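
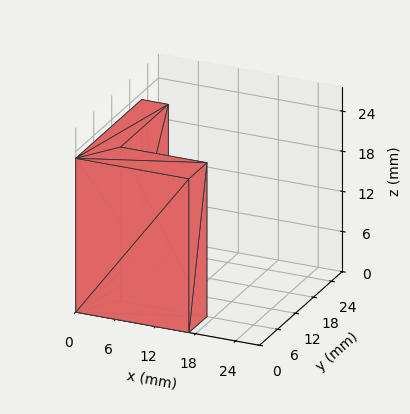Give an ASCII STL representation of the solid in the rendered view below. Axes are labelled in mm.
Reading the render: the shape is an L-shaped prism: outer 17 × 22 mm, arm thicknesses ≈ 6 mm (horizontal) and 4 mm (vertical), extruded 23 mm in z (dimensions read to the nearest mm from the axis ticks). For the STL, each face is triangulated and given an outward normal.

solid part
  facet normal 0.0000 0.0000 -1.0000
    outer loop
      vertex 17.0 6.0 0.0
      vertex 17.0 0.0 0.0
      vertex 0.0 0.0 0.0
    endloop
  endfacet
  facet normal 0.0000 0.0000 -1.0000
    outer loop
      vertex 4.0 6.0 0.0
      vertex 17.0 6.0 0.0
      vertex 0.0 0.0 0.0
    endloop
  endfacet
  facet normal 0.0000 0.0000 -1.0000
    outer loop
      vertex 4.0 22.0 0.0
      vertex 4.0 6.0 0.0
      vertex 0.0 0.0 0.0
    endloop
  endfacet
  facet normal 0.0000 0.0000 -1.0000
    outer loop
      vertex 0.0 22.0 0.0
      vertex 4.0 22.0 0.0
      vertex 0.0 0.0 0.0
    endloop
  endfacet
  facet normal 0.0000 0.0000 1.0000
    outer loop
      vertex 0.0 0.0 23.0
      vertex 17.0 0.0 23.0
      vertex 17.0 6.0 23.0
    endloop
  endfacet
  facet normal 0.0000 0.0000 1.0000
    outer loop
      vertex 0.0 0.0 23.0
      vertex 17.0 6.0 23.0
      vertex 4.0 6.0 23.0
    endloop
  endfacet
  facet normal 0.0000 0.0000 1.0000
    outer loop
      vertex 0.0 0.0 23.0
      vertex 4.0 6.0 23.0
      vertex 4.0 22.0 23.0
    endloop
  endfacet
  facet normal 0.0000 0.0000 1.0000
    outer loop
      vertex 0.0 0.0 23.0
      vertex 4.0 22.0 23.0
      vertex 0.0 22.0 23.0
    endloop
  endfacet
  facet normal 0.0000 -1.0000 0.0000
    outer loop
      vertex 0.0 0.0 0.0
      vertex 17.0 0.0 0.0
      vertex 17.0 0.0 23.0
    endloop
  endfacet
  facet normal 0.0000 -1.0000 0.0000
    outer loop
      vertex 0.0 0.0 0.0
      vertex 17.0 0.0 23.0
      vertex 0.0 0.0 23.0
    endloop
  endfacet
  facet normal 1.0000 0.0000 0.0000
    outer loop
      vertex 17.0 0.0 0.0
      vertex 17.0 6.0 0.0
      vertex 17.0 6.0 23.0
    endloop
  endfacet
  facet normal 1.0000 0.0000 0.0000
    outer loop
      vertex 17.0 0.0 0.0
      vertex 17.0 6.0 23.0
      vertex 17.0 0.0 23.0
    endloop
  endfacet
  facet normal 0.0000 1.0000 0.0000
    outer loop
      vertex 17.0 6.0 0.0
      vertex 4.0 6.0 0.0
      vertex 4.0 6.0 23.0
    endloop
  endfacet
  facet normal 0.0000 1.0000 0.0000
    outer loop
      vertex 17.0 6.0 0.0
      vertex 4.0 6.0 23.0
      vertex 17.0 6.0 23.0
    endloop
  endfacet
  facet normal 1.0000 0.0000 0.0000
    outer loop
      vertex 4.0 6.0 0.0
      vertex 4.0 22.0 0.0
      vertex 4.0 22.0 23.0
    endloop
  endfacet
  facet normal 1.0000 0.0000 0.0000
    outer loop
      vertex 4.0 6.0 0.0
      vertex 4.0 22.0 23.0
      vertex 4.0 6.0 23.0
    endloop
  endfacet
  facet normal 0.0000 1.0000 0.0000
    outer loop
      vertex 4.0 22.0 0.0
      vertex 0.0 22.0 0.0
      vertex 0.0 22.0 23.0
    endloop
  endfacet
  facet normal 0.0000 1.0000 0.0000
    outer loop
      vertex 4.0 22.0 0.0
      vertex 0.0 22.0 23.0
      vertex 4.0 22.0 23.0
    endloop
  endfacet
  facet normal -1.0000 0.0000 0.0000
    outer loop
      vertex 0.0 22.0 0.0
      vertex 0.0 0.0 0.0
      vertex 0.0 0.0 23.0
    endloop
  endfacet
  facet normal -1.0000 0.0000 0.0000
    outer loop
      vertex 0.0 22.0 0.0
      vertex 0.0 0.0 23.0
      vertex 0.0 22.0 23.0
    endloop
  endfacet
endsolid part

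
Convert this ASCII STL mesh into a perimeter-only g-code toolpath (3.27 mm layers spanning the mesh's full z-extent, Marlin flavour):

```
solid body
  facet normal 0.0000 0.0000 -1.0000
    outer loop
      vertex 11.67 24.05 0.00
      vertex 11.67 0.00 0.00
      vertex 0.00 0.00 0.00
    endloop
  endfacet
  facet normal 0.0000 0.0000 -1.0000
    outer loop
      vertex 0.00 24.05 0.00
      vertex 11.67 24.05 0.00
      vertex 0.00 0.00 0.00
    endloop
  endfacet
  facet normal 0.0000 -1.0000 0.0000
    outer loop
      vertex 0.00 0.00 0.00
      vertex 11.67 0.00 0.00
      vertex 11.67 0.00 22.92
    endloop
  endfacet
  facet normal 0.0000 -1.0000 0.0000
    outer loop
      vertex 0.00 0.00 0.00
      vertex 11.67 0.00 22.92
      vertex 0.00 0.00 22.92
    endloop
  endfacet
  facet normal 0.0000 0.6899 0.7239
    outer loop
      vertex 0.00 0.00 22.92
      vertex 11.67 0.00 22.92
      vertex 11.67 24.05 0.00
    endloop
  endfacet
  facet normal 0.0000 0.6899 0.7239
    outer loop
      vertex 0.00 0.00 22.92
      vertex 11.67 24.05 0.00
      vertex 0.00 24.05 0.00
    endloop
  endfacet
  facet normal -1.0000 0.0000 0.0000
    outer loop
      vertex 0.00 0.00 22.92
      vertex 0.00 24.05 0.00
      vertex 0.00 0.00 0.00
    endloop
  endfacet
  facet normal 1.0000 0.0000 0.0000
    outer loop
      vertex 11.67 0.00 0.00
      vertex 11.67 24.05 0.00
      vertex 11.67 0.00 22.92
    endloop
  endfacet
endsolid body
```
; perimeter-only toolpath
G21 ; units = mm
G90 ; absolute positioning
G28 ; home
; layer 1
G0 Z3.27
G0 X0.00 Y0.00
G1 X11.67 Y0.00
G1 X11.67 Y20.61
G1 X0.00 Y20.61
G1 X0.00 Y0.00
; layer 2
G0 Z6.55
G0 X0.00 Y0.00
G1 X11.67 Y0.00
G1 X11.67 Y17.18
G1 X0.00 Y17.18
G1 X0.00 Y0.00
; layer 3
G0 Z9.82
G0 X0.00 Y0.00
G1 X11.67 Y0.00
G1 X11.67 Y13.74
G1 X0.00 Y13.74
G1 X0.00 Y0.00
; layer 4
G0 Z13.10
G0 X0.00 Y0.00
G1 X11.67 Y0.00
G1 X11.67 Y10.31
G1 X0.00 Y10.31
G1 X0.00 Y0.00
; layer 5
G0 Z16.37
G0 X0.00 Y0.00
G1 X11.67 Y0.00
G1 X11.67 Y6.87
G1 X0.00 Y6.87
G1 X0.00 Y0.00
; layer 6
G0 Z19.65
G0 X0.00 Y0.00
G1 X11.67 Y0.00
G1 X11.67 Y3.44
G1 X0.00 Y3.44
G1 X0.00 Y0.00
M2 ; end

The solid is a wedge (ramp): 11.7 × 24.1 mm base, rising to 22.9 mm along the y=0 edge and sloping linearly to z=0 at y=24.1. Slicing at Δz = 3.27 mm — 7 equal slices spanning the solid's height, so layer i sits at z = i·h/7 — gives 6 non-empty perimeters. Each is a 4-segment closed polygon; G0 lifts to the layer z and rapids to the start vertex, then G1 traces the edges. The cross-section shrinks linearly with z (the slice at the apex is degenerate and omitted).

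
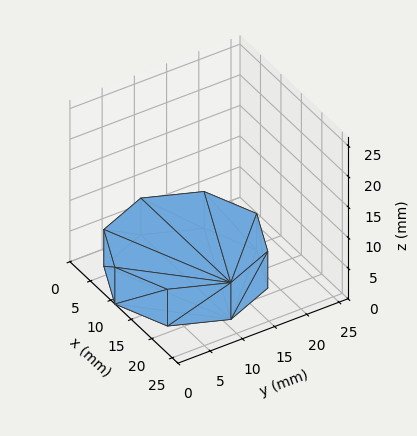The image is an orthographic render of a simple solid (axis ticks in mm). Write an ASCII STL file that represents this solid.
Reading the render: the shape is a regular 8-sided prism (a cylinder approximated with 8 flat sides), circumscribed radius ≈ 11 mm, height ≈ 6 mm (dimensions read to the nearest mm from the axis ticks). For the STL, each face is triangulated and given an outward normal.

solid part
  facet normal 0.0000 0.0000 -1.0000
    outer loop
      vertex 11.00 22.00 0.00
      vertex 18.78 18.78 0.00
      vertex 22.00 11.00 0.00
    endloop
  endfacet
  facet normal 0.0000 0.0000 -1.0000
    outer loop
      vertex 3.22 18.78 0.00
      vertex 11.00 22.00 0.00
      vertex 22.00 11.00 0.00
    endloop
  endfacet
  facet normal 0.0000 0.0000 -1.0000
    outer loop
      vertex 0.00 11.00 0.00
      vertex 3.22 18.78 0.00
      vertex 22.00 11.00 0.00
    endloop
  endfacet
  facet normal 0.0000 0.0000 -1.0000
    outer loop
      vertex 3.22 3.22 0.00
      vertex 0.00 11.00 0.00
      vertex 22.00 11.00 0.00
    endloop
  endfacet
  facet normal 0.0000 0.0000 -1.0000
    outer loop
      vertex 11.00 0.00 0.00
      vertex 3.22 3.22 0.00
      vertex 22.00 11.00 0.00
    endloop
  endfacet
  facet normal 0.0000 0.0000 -1.0000
    outer loop
      vertex 18.78 3.22 0.00
      vertex 11.00 0.00 0.00
      vertex 22.00 11.00 0.00
    endloop
  endfacet
  facet normal 0.0000 0.0000 1.0000
    outer loop
      vertex 22.00 11.00 6.00
      vertex 18.78 18.78 6.00
      vertex 11.00 22.00 6.00
    endloop
  endfacet
  facet normal 0.0000 0.0000 1.0000
    outer loop
      vertex 22.00 11.00 6.00
      vertex 11.00 22.00 6.00
      vertex 3.22 18.78 6.00
    endloop
  endfacet
  facet normal 0.0000 0.0000 1.0000
    outer loop
      vertex 22.00 11.00 6.00
      vertex 3.22 18.78 6.00
      vertex 0.00 11.00 6.00
    endloop
  endfacet
  facet normal 0.0000 0.0000 1.0000
    outer loop
      vertex 22.00 11.00 6.00
      vertex 0.00 11.00 6.00
      vertex 3.22 3.22 6.00
    endloop
  endfacet
  facet normal 0.0000 0.0000 1.0000
    outer loop
      vertex 22.00 11.00 6.00
      vertex 3.22 3.22 6.00
      vertex 11.00 0.00 6.00
    endloop
  endfacet
  facet normal 0.0000 0.0000 1.0000
    outer loop
      vertex 22.00 11.00 6.00
      vertex 11.00 0.00 6.00
      vertex 18.78 3.22 6.00
    endloop
  endfacet
  facet normal 0.9240 0.3824 0.0000
    outer loop
      vertex 22.00 11.00 0.00
      vertex 18.78 18.78 0.00
      vertex 18.78 18.78 6.00
    endloop
  endfacet
  facet normal 0.9240 0.3824 0.0000
    outer loop
      vertex 22.00 11.00 0.00
      vertex 18.78 18.78 6.00
      vertex 22.00 11.00 6.00
    endloop
  endfacet
  facet normal 0.3824 0.9240 0.0000
    outer loop
      vertex 18.78 18.78 0.00
      vertex 11.00 22.00 0.00
      vertex 11.00 22.00 6.00
    endloop
  endfacet
  facet normal 0.3824 0.9240 0.0000
    outer loop
      vertex 18.78 18.78 0.00
      vertex 11.00 22.00 6.00
      vertex 18.78 18.78 6.00
    endloop
  endfacet
  facet normal -0.3824 0.9240 0.0000
    outer loop
      vertex 11.00 22.00 0.00
      vertex 3.22 18.78 0.00
      vertex 3.22 18.78 6.00
    endloop
  endfacet
  facet normal -0.3824 0.9240 0.0000
    outer loop
      vertex 11.00 22.00 0.00
      vertex 3.22 18.78 6.00
      vertex 11.00 22.00 6.00
    endloop
  endfacet
  facet normal -0.9240 0.3824 0.0000
    outer loop
      vertex 3.22 18.78 0.00
      vertex 0.00 11.00 0.00
      vertex 0.00 11.00 6.00
    endloop
  endfacet
  facet normal -0.9240 0.3824 0.0000
    outer loop
      vertex 3.22 18.78 0.00
      vertex 0.00 11.00 6.00
      vertex 3.22 18.78 6.00
    endloop
  endfacet
  facet normal -0.9240 -0.3824 0.0000
    outer loop
      vertex 0.00 11.00 0.00
      vertex 3.22 3.22 0.00
      vertex 3.22 3.22 6.00
    endloop
  endfacet
  facet normal -0.9240 -0.3824 0.0000
    outer loop
      vertex 0.00 11.00 0.00
      vertex 3.22 3.22 6.00
      vertex 0.00 11.00 6.00
    endloop
  endfacet
  facet normal -0.3824 -0.9240 0.0000
    outer loop
      vertex 3.22 3.22 0.00
      vertex 11.00 0.00 0.00
      vertex 11.00 0.00 6.00
    endloop
  endfacet
  facet normal -0.3824 -0.9240 0.0000
    outer loop
      vertex 3.22 3.22 0.00
      vertex 11.00 0.00 6.00
      vertex 3.22 3.22 6.00
    endloop
  endfacet
  facet normal 0.3824 -0.9240 0.0000
    outer loop
      vertex 11.00 0.00 0.00
      vertex 18.78 3.22 0.00
      vertex 18.78 3.22 6.00
    endloop
  endfacet
  facet normal 0.3824 -0.9240 0.0000
    outer loop
      vertex 11.00 0.00 0.00
      vertex 18.78 3.22 6.00
      vertex 11.00 0.00 6.00
    endloop
  endfacet
  facet normal 0.9240 -0.3824 0.0000
    outer loop
      vertex 18.78 3.22 0.00
      vertex 22.00 11.00 0.00
      vertex 22.00 11.00 6.00
    endloop
  endfacet
  facet normal 0.9240 -0.3824 0.0000
    outer loop
      vertex 18.78 3.22 0.00
      vertex 22.00 11.00 6.00
      vertex 18.78 3.22 6.00
    endloop
  endfacet
endsolid part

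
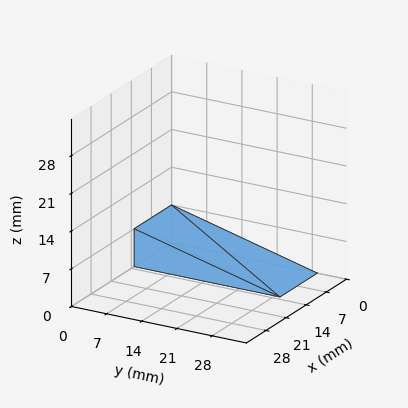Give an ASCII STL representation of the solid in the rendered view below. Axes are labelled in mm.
Reading the render: the shape is a wedge (ramp): 13 × 29 mm base, rising to 7 mm along the y=0 edge and sloping linearly to z=0 at y=29 (dimensions read to the nearest mm from the axis ticks). For the STL, each face is triangulated and given an outward normal.

solid part
  facet normal 0.0000 0.0000 -1.0000
    outer loop
      vertex 13.000 29.000 0.000
      vertex 13.000 0.000 0.000
      vertex 0.000 0.000 0.000
    endloop
  endfacet
  facet normal 0.0000 0.0000 -1.0000
    outer loop
      vertex 0.000 29.000 0.000
      vertex 13.000 29.000 0.000
      vertex 0.000 0.000 0.000
    endloop
  endfacet
  facet normal 0.0000 -1.0000 0.0000
    outer loop
      vertex 0.000 0.000 0.000
      vertex 13.000 0.000 0.000
      vertex 13.000 0.000 7.000
    endloop
  endfacet
  facet normal 0.0000 -1.0000 0.0000
    outer loop
      vertex 0.000 0.000 0.000
      vertex 13.000 0.000 7.000
      vertex 0.000 0.000 7.000
    endloop
  endfacet
  facet normal 0.0000 0.2346 0.9721
    outer loop
      vertex 0.000 0.000 7.000
      vertex 13.000 0.000 7.000
      vertex 13.000 29.000 0.000
    endloop
  endfacet
  facet normal 0.0000 0.2346 0.9721
    outer loop
      vertex 0.000 0.000 7.000
      vertex 13.000 29.000 0.000
      vertex 0.000 29.000 0.000
    endloop
  endfacet
  facet normal -1.0000 0.0000 0.0000
    outer loop
      vertex 0.000 0.000 7.000
      vertex 0.000 29.000 0.000
      vertex 0.000 0.000 0.000
    endloop
  endfacet
  facet normal 1.0000 0.0000 0.0000
    outer loop
      vertex 13.000 0.000 0.000
      vertex 13.000 29.000 0.000
      vertex 13.000 0.000 7.000
    endloop
  endfacet
endsolid part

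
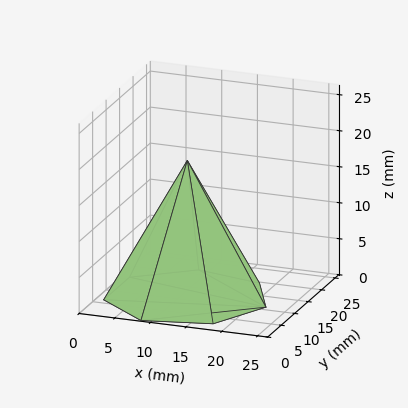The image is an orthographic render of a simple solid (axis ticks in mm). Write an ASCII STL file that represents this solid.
Reading the render: the shape is a regular 7-sided pyramid, base circumscribed radius ≈ 11 mm, apex at z ≈ 19 mm (dimensions read to the nearest mm from the axis ticks). For the STL, each face is triangulated and given an outward normal.

solid part
  facet normal 0.0000 0.0000 -1.0000
    outer loop
      vertex 8.552 21.724 0.000
      vertex 17.858 19.600 0.000
      vertex 22.000 11.000 0.000
    endloop
  endfacet
  facet normal 0.0000 0.0000 -1.0000
    outer loop
      vertex 1.089 15.773 0.000
      vertex 8.552 21.724 0.000
      vertex 22.000 11.000 0.000
    endloop
  endfacet
  facet normal 0.0000 0.0000 -1.0000
    outer loop
      vertex 1.089 6.227 0.000
      vertex 1.089 15.773 0.000
      vertex 22.000 11.000 0.000
    endloop
  endfacet
  facet normal 0.0000 0.0000 -1.0000
    outer loop
      vertex 8.552 0.276 0.000
      vertex 1.089 6.227 0.000
      vertex 22.000 11.000 0.000
    endloop
  endfacet
  facet normal 0.0000 0.0000 -1.0000
    outer loop
      vertex 17.858 2.400 0.000
      vertex 8.552 0.276 0.000
      vertex 22.000 11.000 0.000
    endloop
  endfacet
  facet normal 0.7988 0.3847 0.4625
    outer loop
      vertex 22.000 11.000 0.000
      vertex 17.858 19.600 0.000
      vertex 11.000 11.000 19.000
    endloop
  endfacet
  facet normal 0.1973 0.8644 0.4625
    outer loop
      vertex 17.858 19.600 0.000
      vertex 8.552 21.724 0.000
      vertex 11.000 11.000 19.000
    endloop
  endfacet
  facet normal -0.5528 0.6932 0.4625
    outer loop
      vertex 8.552 21.724 0.000
      vertex 1.089 15.773 0.000
      vertex 11.000 11.000 19.000
    endloop
  endfacet
  facet normal -0.8866 0.0000 0.4625
    outer loop
      vertex 1.089 15.773 0.000
      vertex 1.089 6.227 0.000
      vertex 11.000 11.000 19.000
    endloop
  endfacet
  facet normal -0.5528 -0.6932 0.4625
    outer loop
      vertex 1.089 6.227 0.000
      vertex 8.552 0.276 0.000
      vertex 11.000 11.000 19.000
    endloop
  endfacet
  facet normal 0.1973 -0.8644 0.4625
    outer loop
      vertex 8.552 0.276 0.000
      vertex 17.858 2.400 0.000
      vertex 11.000 11.000 19.000
    endloop
  endfacet
  facet normal 0.7988 -0.3847 0.4625
    outer loop
      vertex 17.858 2.400 0.000
      vertex 22.000 11.000 0.000
      vertex 11.000 11.000 19.000
    endloop
  endfacet
endsolid part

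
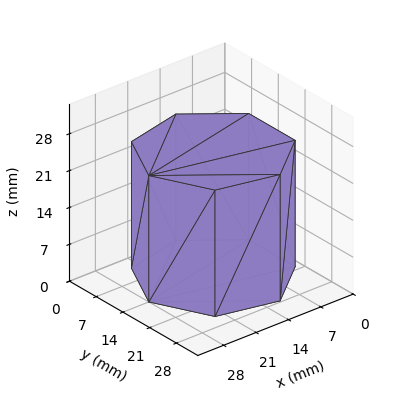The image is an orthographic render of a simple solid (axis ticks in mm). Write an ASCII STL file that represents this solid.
Reading the render: the shape is a regular 7-sided prism (a cylinder approximated with 7 flat sides), circumscribed radius ≈ 14 mm, height ≈ 24 mm (dimensions read to the nearest mm from the axis ticks). For the STL, each face is triangulated and given an outward normal.

solid part
  facet normal 0.0000 0.0000 -1.0000
    outer loop
      vertex 10.885 27.649 0.000
      vertex 22.729 24.946 0.000
      vertex 28.000 14.000 0.000
    endloop
  endfacet
  facet normal 0.0000 0.0000 -1.0000
    outer loop
      vertex 1.386 20.074 0.000
      vertex 10.885 27.649 0.000
      vertex 28.000 14.000 0.000
    endloop
  endfacet
  facet normal 0.0000 0.0000 -1.0000
    outer loop
      vertex 1.386 7.926 0.000
      vertex 1.386 20.074 0.000
      vertex 28.000 14.000 0.000
    endloop
  endfacet
  facet normal 0.0000 0.0000 -1.0000
    outer loop
      vertex 10.885 0.351 0.000
      vertex 1.386 7.926 0.000
      vertex 28.000 14.000 0.000
    endloop
  endfacet
  facet normal 0.0000 0.0000 -1.0000
    outer loop
      vertex 22.729 3.054 0.000
      vertex 10.885 0.351 0.000
      vertex 28.000 14.000 0.000
    endloop
  endfacet
  facet normal 0.0000 0.0000 1.0000
    outer loop
      vertex 28.000 14.000 24.000
      vertex 22.729 24.946 24.000
      vertex 10.885 27.649 24.000
    endloop
  endfacet
  facet normal 0.0000 0.0000 1.0000
    outer loop
      vertex 28.000 14.000 24.000
      vertex 10.885 27.649 24.000
      vertex 1.386 20.074 24.000
    endloop
  endfacet
  facet normal 0.0000 0.0000 1.0000
    outer loop
      vertex 28.000 14.000 24.000
      vertex 1.386 20.074 24.000
      vertex 1.386 7.926 24.000
    endloop
  endfacet
  facet normal 0.0000 0.0000 1.0000
    outer loop
      vertex 28.000 14.000 24.000
      vertex 1.386 7.926 24.000
      vertex 10.885 0.351 24.000
    endloop
  endfacet
  facet normal 0.0000 0.0000 1.0000
    outer loop
      vertex 28.000 14.000 24.000
      vertex 10.885 0.351 24.000
      vertex 22.729 3.054 24.000
    endloop
  endfacet
  facet normal 0.9010 0.4339 0.0000
    outer loop
      vertex 28.000 14.000 0.000
      vertex 22.729 24.946 0.000
      vertex 22.729 24.946 24.000
    endloop
  endfacet
  facet normal 0.9010 0.4339 0.0000
    outer loop
      vertex 28.000 14.000 0.000
      vertex 22.729 24.946 24.000
      vertex 28.000 14.000 24.000
    endloop
  endfacet
  facet normal 0.2225 0.9749 0.0000
    outer loop
      vertex 22.729 24.946 0.000
      vertex 10.885 27.649 0.000
      vertex 10.885 27.649 24.000
    endloop
  endfacet
  facet normal 0.2225 0.9749 0.0000
    outer loop
      vertex 22.729 24.946 0.000
      vertex 10.885 27.649 24.000
      vertex 22.729 24.946 24.000
    endloop
  endfacet
  facet normal -0.6235 0.7818 0.0000
    outer loop
      vertex 10.885 27.649 0.000
      vertex 1.386 20.074 0.000
      vertex 1.386 20.074 24.000
    endloop
  endfacet
  facet normal -0.6235 0.7818 0.0000
    outer loop
      vertex 10.885 27.649 0.000
      vertex 1.386 20.074 24.000
      vertex 10.885 27.649 24.000
    endloop
  endfacet
  facet normal -1.0000 0.0000 0.0000
    outer loop
      vertex 1.386 20.074 0.000
      vertex 1.386 7.926 0.000
      vertex 1.386 7.926 24.000
    endloop
  endfacet
  facet normal -1.0000 0.0000 0.0000
    outer loop
      vertex 1.386 20.074 0.000
      vertex 1.386 7.926 24.000
      vertex 1.386 20.074 24.000
    endloop
  endfacet
  facet normal -0.6235 -0.7818 0.0000
    outer loop
      vertex 1.386 7.926 0.000
      vertex 10.885 0.351 0.000
      vertex 10.885 0.351 24.000
    endloop
  endfacet
  facet normal -0.6235 -0.7818 0.0000
    outer loop
      vertex 1.386 7.926 0.000
      vertex 10.885 0.351 24.000
      vertex 1.386 7.926 24.000
    endloop
  endfacet
  facet normal 0.2225 -0.9749 0.0000
    outer loop
      vertex 10.885 0.351 0.000
      vertex 22.729 3.054 0.000
      vertex 22.729 3.054 24.000
    endloop
  endfacet
  facet normal 0.2225 -0.9749 0.0000
    outer loop
      vertex 10.885 0.351 0.000
      vertex 22.729 3.054 24.000
      vertex 10.885 0.351 24.000
    endloop
  endfacet
  facet normal 0.9010 -0.4339 0.0000
    outer loop
      vertex 22.729 3.054 0.000
      vertex 28.000 14.000 0.000
      vertex 28.000 14.000 24.000
    endloop
  endfacet
  facet normal 0.9010 -0.4339 0.0000
    outer loop
      vertex 22.729 3.054 0.000
      vertex 28.000 14.000 24.000
      vertex 22.729 3.054 24.000
    endloop
  endfacet
endsolid part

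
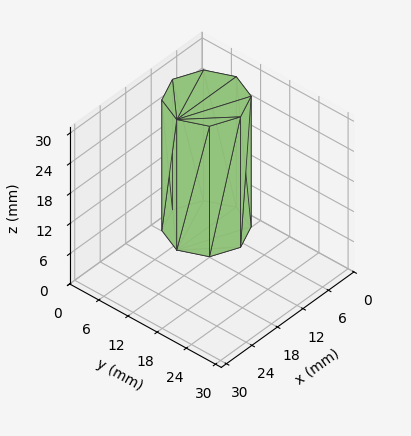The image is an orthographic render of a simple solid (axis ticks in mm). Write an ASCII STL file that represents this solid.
Reading the render: the shape is a regular 8-sided prism (a cylinder approximated with 8 flat sides), circumscribed radius ≈ 7 mm, height ≈ 26 mm (dimensions read to the nearest mm from the axis ticks). For the STL, each face is triangulated and given an outward normal.

solid part
  facet normal 0.0000 0.0000 -1.0000
    outer loop
      vertex 7.0 14.0 0.0
      vertex 11.9 11.9 0.0
      vertex 14.0 7.0 0.0
    endloop
  endfacet
  facet normal 0.0000 0.0000 -1.0000
    outer loop
      vertex 2.1 11.9 0.0
      vertex 7.0 14.0 0.0
      vertex 14.0 7.0 0.0
    endloop
  endfacet
  facet normal 0.0000 0.0000 -1.0000
    outer loop
      vertex 0.0 7.0 0.0
      vertex 2.1 11.9 0.0
      vertex 14.0 7.0 0.0
    endloop
  endfacet
  facet normal 0.0000 0.0000 -1.0000
    outer loop
      vertex 2.1 2.1 0.0
      vertex 0.0 7.0 0.0
      vertex 14.0 7.0 0.0
    endloop
  endfacet
  facet normal 0.0000 0.0000 -1.0000
    outer loop
      vertex 7.0 0.0 0.0
      vertex 2.1 2.1 0.0
      vertex 14.0 7.0 0.0
    endloop
  endfacet
  facet normal 0.0000 0.0000 -1.0000
    outer loop
      vertex 11.9 2.1 0.0
      vertex 7.0 0.0 0.0
      vertex 14.0 7.0 0.0
    endloop
  endfacet
  facet normal 0.0000 0.0000 1.0000
    outer loop
      vertex 14.0 7.0 26.0
      vertex 11.9 11.9 26.0
      vertex 7.0 14.0 26.0
    endloop
  endfacet
  facet normal 0.0000 0.0000 1.0000
    outer loop
      vertex 14.0 7.0 26.0
      vertex 7.0 14.0 26.0
      vertex 2.1 11.9 26.0
    endloop
  endfacet
  facet normal 0.0000 0.0000 1.0000
    outer loop
      vertex 14.0 7.0 26.0
      vertex 2.1 11.9 26.0
      vertex 0.0 7.0 26.0
    endloop
  endfacet
  facet normal 0.0000 0.0000 1.0000
    outer loop
      vertex 14.0 7.0 26.0
      vertex 0.0 7.0 26.0
      vertex 2.1 2.1 26.0
    endloop
  endfacet
  facet normal 0.0000 0.0000 1.0000
    outer loop
      vertex 14.0 7.0 26.0
      vertex 2.1 2.1 26.0
      vertex 7.0 0.0 26.0
    endloop
  endfacet
  facet normal 0.0000 0.0000 1.0000
    outer loop
      vertex 14.0 7.0 26.0
      vertex 7.0 0.0 26.0
      vertex 11.9 2.1 26.0
    endloop
  endfacet
  facet normal 0.9191 0.3939 0.0000
    outer loop
      vertex 14.0 7.0 0.0
      vertex 11.9 11.9 0.0
      vertex 11.9 11.9 26.0
    endloop
  endfacet
  facet normal 0.9191 0.3939 0.0000
    outer loop
      vertex 14.0 7.0 0.0
      vertex 11.9 11.9 26.0
      vertex 14.0 7.0 26.0
    endloop
  endfacet
  facet normal 0.3939 0.9191 0.0000
    outer loop
      vertex 11.9 11.9 0.0
      vertex 7.0 14.0 0.0
      vertex 7.0 14.0 26.0
    endloop
  endfacet
  facet normal 0.3939 0.9191 0.0000
    outer loop
      vertex 11.9 11.9 0.0
      vertex 7.0 14.0 26.0
      vertex 11.9 11.9 26.0
    endloop
  endfacet
  facet normal -0.3939 0.9191 0.0000
    outer loop
      vertex 7.0 14.0 0.0
      vertex 2.1 11.9 0.0
      vertex 2.1 11.9 26.0
    endloop
  endfacet
  facet normal -0.3939 0.9191 0.0000
    outer loop
      vertex 7.0 14.0 0.0
      vertex 2.1 11.9 26.0
      vertex 7.0 14.0 26.0
    endloop
  endfacet
  facet normal -0.9191 0.3939 0.0000
    outer loop
      vertex 2.1 11.9 0.0
      vertex 0.0 7.0 0.0
      vertex 0.0 7.0 26.0
    endloop
  endfacet
  facet normal -0.9191 0.3939 0.0000
    outer loop
      vertex 2.1 11.9 0.0
      vertex 0.0 7.0 26.0
      vertex 2.1 11.9 26.0
    endloop
  endfacet
  facet normal -0.9191 -0.3939 0.0000
    outer loop
      vertex 0.0 7.0 0.0
      vertex 2.1 2.1 0.0
      vertex 2.1 2.1 26.0
    endloop
  endfacet
  facet normal -0.9191 -0.3939 0.0000
    outer loop
      vertex 0.0 7.0 0.0
      vertex 2.1 2.1 26.0
      vertex 0.0 7.0 26.0
    endloop
  endfacet
  facet normal -0.3939 -0.9191 0.0000
    outer loop
      vertex 2.1 2.1 0.0
      vertex 7.0 0.0 0.0
      vertex 7.0 0.0 26.0
    endloop
  endfacet
  facet normal -0.3939 -0.9191 0.0000
    outer loop
      vertex 2.1 2.1 0.0
      vertex 7.0 0.0 26.0
      vertex 2.1 2.1 26.0
    endloop
  endfacet
  facet normal 0.3939 -0.9191 0.0000
    outer loop
      vertex 7.0 0.0 0.0
      vertex 11.9 2.1 0.0
      vertex 11.9 2.1 26.0
    endloop
  endfacet
  facet normal 0.3939 -0.9191 0.0000
    outer loop
      vertex 7.0 0.0 0.0
      vertex 11.9 2.1 26.0
      vertex 7.0 0.0 26.0
    endloop
  endfacet
  facet normal 0.9191 -0.3939 0.0000
    outer loop
      vertex 11.9 2.1 0.0
      vertex 14.0 7.0 0.0
      vertex 14.0 7.0 26.0
    endloop
  endfacet
  facet normal 0.9191 -0.3939 0.0000
    outer loop
      vertex 11.9 2.1 0.0
      vertex 14.0 7.0 26.0
      vertex 11.9 2.1 26.0
    endloop
  endfacet
endsolid part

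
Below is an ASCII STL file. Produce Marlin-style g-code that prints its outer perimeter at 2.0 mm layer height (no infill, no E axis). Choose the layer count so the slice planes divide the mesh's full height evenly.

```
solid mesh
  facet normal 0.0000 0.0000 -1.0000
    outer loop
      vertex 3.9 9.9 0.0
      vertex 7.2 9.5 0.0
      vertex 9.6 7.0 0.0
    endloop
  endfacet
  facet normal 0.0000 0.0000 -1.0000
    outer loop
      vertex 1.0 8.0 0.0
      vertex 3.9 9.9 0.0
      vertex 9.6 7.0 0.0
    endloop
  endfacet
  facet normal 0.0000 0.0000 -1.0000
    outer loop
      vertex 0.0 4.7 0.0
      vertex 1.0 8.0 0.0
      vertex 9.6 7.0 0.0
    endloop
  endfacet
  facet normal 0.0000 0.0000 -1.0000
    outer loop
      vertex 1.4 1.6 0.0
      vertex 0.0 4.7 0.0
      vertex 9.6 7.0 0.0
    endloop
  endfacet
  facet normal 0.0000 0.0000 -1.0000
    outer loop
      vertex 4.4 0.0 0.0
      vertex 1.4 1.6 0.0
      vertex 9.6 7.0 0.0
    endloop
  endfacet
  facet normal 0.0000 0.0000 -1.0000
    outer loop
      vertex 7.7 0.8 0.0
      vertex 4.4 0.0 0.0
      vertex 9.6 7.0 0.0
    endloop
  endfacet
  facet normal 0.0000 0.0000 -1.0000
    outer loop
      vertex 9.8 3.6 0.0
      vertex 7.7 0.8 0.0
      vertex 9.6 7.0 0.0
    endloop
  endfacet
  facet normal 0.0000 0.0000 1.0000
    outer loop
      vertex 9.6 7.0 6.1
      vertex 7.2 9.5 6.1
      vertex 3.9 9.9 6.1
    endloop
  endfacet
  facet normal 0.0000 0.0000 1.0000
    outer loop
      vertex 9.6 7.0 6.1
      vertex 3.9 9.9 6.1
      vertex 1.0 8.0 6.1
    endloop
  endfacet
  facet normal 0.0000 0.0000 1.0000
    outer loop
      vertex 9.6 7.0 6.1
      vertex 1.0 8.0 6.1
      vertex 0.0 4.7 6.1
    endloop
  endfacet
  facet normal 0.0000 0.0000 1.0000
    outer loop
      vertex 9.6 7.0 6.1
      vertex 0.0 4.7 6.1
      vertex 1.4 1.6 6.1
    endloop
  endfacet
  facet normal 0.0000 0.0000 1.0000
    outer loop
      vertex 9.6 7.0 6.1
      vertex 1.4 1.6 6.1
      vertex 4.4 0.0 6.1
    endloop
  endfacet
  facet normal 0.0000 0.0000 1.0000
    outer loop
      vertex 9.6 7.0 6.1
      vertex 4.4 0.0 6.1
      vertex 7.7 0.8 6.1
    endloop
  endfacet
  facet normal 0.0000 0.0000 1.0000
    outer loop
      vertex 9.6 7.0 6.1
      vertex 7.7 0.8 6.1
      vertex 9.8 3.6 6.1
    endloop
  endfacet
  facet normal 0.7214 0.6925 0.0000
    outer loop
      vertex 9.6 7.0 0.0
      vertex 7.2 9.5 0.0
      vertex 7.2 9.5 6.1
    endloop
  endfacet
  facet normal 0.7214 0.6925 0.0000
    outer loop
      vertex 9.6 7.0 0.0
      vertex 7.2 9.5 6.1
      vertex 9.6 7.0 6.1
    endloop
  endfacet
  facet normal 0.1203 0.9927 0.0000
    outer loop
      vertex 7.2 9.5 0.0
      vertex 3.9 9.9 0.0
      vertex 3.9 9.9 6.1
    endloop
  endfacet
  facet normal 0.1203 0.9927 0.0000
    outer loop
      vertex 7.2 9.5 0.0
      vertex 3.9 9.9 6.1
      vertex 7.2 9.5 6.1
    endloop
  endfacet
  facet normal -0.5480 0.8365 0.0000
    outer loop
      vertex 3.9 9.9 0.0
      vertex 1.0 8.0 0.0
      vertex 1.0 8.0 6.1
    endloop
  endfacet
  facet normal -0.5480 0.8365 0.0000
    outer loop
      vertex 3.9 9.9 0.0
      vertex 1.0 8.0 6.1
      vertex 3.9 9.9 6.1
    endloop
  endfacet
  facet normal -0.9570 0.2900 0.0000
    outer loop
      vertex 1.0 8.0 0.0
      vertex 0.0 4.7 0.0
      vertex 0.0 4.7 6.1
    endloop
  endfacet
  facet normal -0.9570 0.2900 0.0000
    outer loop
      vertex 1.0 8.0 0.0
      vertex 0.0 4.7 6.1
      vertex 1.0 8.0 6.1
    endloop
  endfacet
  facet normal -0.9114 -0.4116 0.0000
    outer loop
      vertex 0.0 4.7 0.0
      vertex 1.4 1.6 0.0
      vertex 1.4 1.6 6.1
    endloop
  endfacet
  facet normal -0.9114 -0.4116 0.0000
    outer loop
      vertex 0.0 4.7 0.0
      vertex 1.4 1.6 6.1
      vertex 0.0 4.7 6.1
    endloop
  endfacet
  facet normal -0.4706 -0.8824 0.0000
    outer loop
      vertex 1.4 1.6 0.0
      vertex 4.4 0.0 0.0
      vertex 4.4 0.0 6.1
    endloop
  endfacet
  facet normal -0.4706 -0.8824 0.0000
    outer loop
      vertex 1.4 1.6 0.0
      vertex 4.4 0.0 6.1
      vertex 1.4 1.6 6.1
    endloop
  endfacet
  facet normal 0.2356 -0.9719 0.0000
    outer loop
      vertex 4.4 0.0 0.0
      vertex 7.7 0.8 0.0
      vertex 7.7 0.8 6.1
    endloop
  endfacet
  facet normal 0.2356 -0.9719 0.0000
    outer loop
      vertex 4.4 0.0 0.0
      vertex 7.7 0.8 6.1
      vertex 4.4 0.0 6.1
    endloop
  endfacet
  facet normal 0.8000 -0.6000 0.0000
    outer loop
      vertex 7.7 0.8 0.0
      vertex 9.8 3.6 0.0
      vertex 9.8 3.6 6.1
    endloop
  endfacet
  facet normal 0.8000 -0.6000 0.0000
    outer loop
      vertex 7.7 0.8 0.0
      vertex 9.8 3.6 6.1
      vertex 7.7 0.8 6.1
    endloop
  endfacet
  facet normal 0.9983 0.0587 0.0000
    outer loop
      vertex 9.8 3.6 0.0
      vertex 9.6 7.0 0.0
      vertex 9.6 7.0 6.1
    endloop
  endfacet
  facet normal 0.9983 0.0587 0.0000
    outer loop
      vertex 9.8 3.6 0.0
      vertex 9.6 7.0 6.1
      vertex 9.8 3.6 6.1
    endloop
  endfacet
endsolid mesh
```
; perimeter-only toolpath
G21 ; units = mm
G90 ; absolute positioning
G28 ; home
; layer 1
G0 Z2.0
G0 X9.6 Y7.0
G1 X7.2 Y9.5
G1 X3.9 Y9.9
G1 X1.0 Y8.0
G1 X0.0 Y4.7
G1 X1.4 Y1.6
G1 X4.4 Y0.0
G1 X7.7 Y0.8
G1 X9.8 Y3.6
G1 X9.6 Y7.0
; layer 2
G0 Z4.1
G0 X9.6 Y7.0
G1 X7.2 Y9.5
G1 X3.9 Y9.9
G1 X1.0 Y8.0
G1 X0.0 Y4.7
G1 X1.4 Y1.6
G1 X4.4 Y0.0
G1 X7.7 Y0.8
G1 X9.8 Y3.6
G1 X9.6 Y7.0
; layer 3
G0 Z6.1
G0 X9.6 Y7.0
G1 X7.2 Y9.5
G1 X3.9 Y9.9
G1 X1.0 Y8.0
G1 X0.0 Y4.7
G1 X1.4 Y1.6
G1 X4.4 Y0.0
G1 X7.7 Y0.8
G1 X9.8 Y3.6
G1 X9.6 Y7.0
M2 ; end

The solid is a regular 9-sided prism (a cylinder approximated with 9 flat sides), circumscribed radius ≈ 5 mm, height ≈ 6.1 mm. Slicing at Δz = 2.0 mm — 3 equal slices spanning the solid's height, so layer i sits at z = i·h/3 — gives 3 non-empty perimeters. Each is a 9-segment closed polygon; G0 lifts to the layer z and rapids to the start vertex, then G1 traces the edges.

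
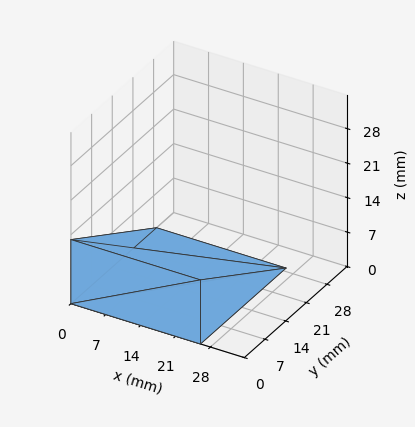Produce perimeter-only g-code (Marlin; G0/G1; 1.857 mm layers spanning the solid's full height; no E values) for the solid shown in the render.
Reading the render: the shape is a wedge (ramp): 26 × 29 mm base, rising to 13 mm along the y=0 edge and sloping linearly to z=0 at y=29 (dimensions read to the nearest mm from the axis ticks). For the g-code, the solid's height is divided into equal slices at the stated Δz and each level perimeter traced with G1 moves after a G0 lift.

; perimeter-only toolpath
G21 ; units = mm
G90 ; absolute positioning
G28 ; home
; layer 1
G0 Z1.857
G0 X0.000 Y0.000
G1 X26.000 Y0.000
G1 X26.000 Y24.857
G1 X0.000 Y24.857
G1 X0.000 Y0.000
; layer 2
G0 Z3.714
G0 X0.000 Y0.000
G1 X26.000 Y0.000
G1 X26.000 Y20.714
G1 X0.000 Y20.714
G1 X0.000 Y0.000
; layer 3
G0 Z5.571
G0 X0.000 Y0.000
G1 X26.000 Y0.000
G1 X26.000 Y16.571
G1 X0.000 Y16.571
G1 X0.000 Y0.000
; layer 4
G0 Z7.429
G0 X0.000 Y0.000
G1 X26.000 Y0.000
G1 X26.000 Y12.429
G1 X0.000 Y12.429
G1 X0.000 Y0.000
; layer 5
G0 Z9.286
G0 X0.000 Y0.000
G1 X26.000 Y0.000
G1 X26.000 Y8.286
G1 X0.000 Y8.286
G1 X0.000 Y0.000
; layer 6
G0 Z11.143
G0 X0.000 Y0.000
G1 X26.000 Y0.000
G1 X26.000 Y4.143
G1 X0.000 Y4.143
G1 X0.000 Y0.000
M2 ; end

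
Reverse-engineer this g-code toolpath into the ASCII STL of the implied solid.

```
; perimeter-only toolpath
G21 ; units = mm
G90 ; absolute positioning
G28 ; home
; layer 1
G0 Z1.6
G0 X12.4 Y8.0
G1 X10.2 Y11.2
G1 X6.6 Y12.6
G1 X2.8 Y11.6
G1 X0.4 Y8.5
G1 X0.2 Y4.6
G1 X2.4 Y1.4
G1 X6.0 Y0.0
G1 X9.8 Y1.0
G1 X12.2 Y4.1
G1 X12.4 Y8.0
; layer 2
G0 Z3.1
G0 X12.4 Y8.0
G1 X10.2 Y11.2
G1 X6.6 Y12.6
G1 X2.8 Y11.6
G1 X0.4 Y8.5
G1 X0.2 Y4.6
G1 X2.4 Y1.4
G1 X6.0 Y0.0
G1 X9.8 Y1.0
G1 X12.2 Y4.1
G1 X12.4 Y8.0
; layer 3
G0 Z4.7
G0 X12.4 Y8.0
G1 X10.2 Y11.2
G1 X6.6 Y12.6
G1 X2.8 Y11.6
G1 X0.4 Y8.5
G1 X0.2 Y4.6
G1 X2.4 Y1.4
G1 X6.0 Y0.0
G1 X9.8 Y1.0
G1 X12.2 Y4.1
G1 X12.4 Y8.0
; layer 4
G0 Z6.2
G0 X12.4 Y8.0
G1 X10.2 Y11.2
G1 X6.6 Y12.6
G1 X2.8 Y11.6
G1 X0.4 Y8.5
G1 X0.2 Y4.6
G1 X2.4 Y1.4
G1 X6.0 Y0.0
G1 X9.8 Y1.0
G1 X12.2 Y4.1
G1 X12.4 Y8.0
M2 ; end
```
solid part
  facet normal 0.0000 0.0000 -1.0000
    outer loop
      vertex 6.6 12.6 0.0
      vertex 10.2 11.2 0.0
      vertex 12.4 8.0 0.0
    endloop
  endfacet
  facet normal 0.0000 0.0000 -1.0000
    outer loop
      vertex 2.8 11.6 0.0
      vertex 6.6 12.6 0.0
      vertex 12.4 8.0 0.0
    endloop
  endfacet
  facet normal 0.0000 0.0000 -1.0000
    outer loop
      vertex 0.4 8.5 0.0
      vertex 2.8 11.6 0.0
      vertex 12.4 8.0 0.0
    endloop
  endfacet
  facet normal 0.0000 0.0000 -1.0000
    outer loop
      vertex 0.2 4.6 0.0
      vertex 0.4 8.5 0.0
      vertex 12.4 8.0 0.0
    endloop
  endfacet
  facet normal 0.0000 0.0000 -1.0000
    outer loop
      vertex 2.4 1.4 0.0
      vertex 0.2 4.6 0.0
      vertex 12.4 8.0 0.0
    endloop
  endfacet
  facet normal 0.0000 0.0000 -1.0000
    outer loop
      vertex 6.0 0.0 0.0
      vertex 2.4 1.4 0.0
      vertex 12.4 8.0 0.0
    endloop
  endfacet
  facet normal 0.0000 0.0000 -1.0000
    outer loop
      vertex 9.8 1.0 0.0
      vertex 6.0 0.0 0.0
      vertex 12.4 8.0 0.0
    endloop
  endfacet
  facet normal 0.0000 0.0000 -1.0000
    outer loop
      vertex 12.2 4.1 0.0
      vertex 9.8 1.0 0.0
      vertex 12.4 8.0 0.0
    endloop
  endfacet
  facet normal 0.0000 0.0000 1.0000
    outer loop
      vertex 12.4 8.0 6.2
      vertex 10.2 11.2 6.2
      vertex 6.6 12.6 6.2
    endloop
  endfacet
  facet normal 0.0000 0.0000 1.0000
    outer loop
      vertex 12.4 8.0 6.2
      vertex 6.6 12.6 6.2
      vertex 2.8 11.6 6.2
    endloop
  endfacet
  facet normal 0.0000 0.0000 1.0000
    outer loop
      vertex 12.4 8.0 6.2
      vertex 2.8 11.6 6.2
      vertex 0.4 8.5 6.2
    endloop
  endfacet
  facet normal 0.0000 0.0000 1.0000
    outer loop
      vertex 12.4 8.0 6.2
      vertex 0.4 8.5 6.2
      vertex 0.2 4.6 6.2
    endloop
  endfacet
  facet normal 0.0000 0.0000 1.0000
    outer loop
      vertex 12.4 8.0 6.2
      vertex 0.2 4.6 6.2
      vertex 2.4 1.4 6.2
    endloop
  endfacet
  facet normal 0.0000 0.0000 1.0000
    outer loop
      vertex 12.4 8.0 6.2
      vertex 2.4 1.4 6.2
      vertex 6.0 0.0 6.2
    endloop
  endfacet
  facet normal 0.0000 0.0000 1.0000
    outer loop
      vertex 12.4 8.0 6.2
      vertex 6.0 0.0 6.2
      vertex 9.8 1.0 6.2
    endloop
  endfacet
  facet normal 0.0000 0.0000 1.0000
    outer loop
      vertex 12.4 8.0 6.2
      vertex 9.8 1.0 6.2
      vertex 12.2 4.1 6.2
    endloop
  endfacet
  facet normal 0.8240 0.5665 0.0000
    outer loop
      vertex 12.4 8.0 0.0
      vertex 10.2 11.2 0.0
      vertex 10.2 11.2 6.2
    endloop
  endfacet
  facet normal 0.8240 0.5665 0.0000
    outer loop
      vertex 12.4 8.0 0.0
      vertex 10.2 11.2 6.2
      vertex 12.4 8.0 6.2
    endloop
  endfacet
  facet normal 0.3624 0.9320 0.0000
    outer loop
      vertex 10.2 11.2 0.0
      vertex 6.6 12.6 0.0
      vertex 6.6 12.6 6.2
    endloop
  endfacet
  facet normal 0.3624 0.9320 0.0000
    outer loop
      vertex 10.2 11.2 0.0
      vertex 6.6 12.6 6.2
      vertex 10.2 11.2 6.2
    endloop
  endfacet
  facet normal -0.2545 0.9671 0.0000
    outer loop
      vertex 6.6 12.6 0.0
      vertex 2.8 11.6 0.0
      vertex 2.8 11.6 6.2
    endloop
  endfacet
  facet normal -0.2545 0.9671 0.0000
    outer loop
      vertex 6.6 12.6 0.0
      vertex 2.8 11.6 6.2
      vertex 6.6 12.6 6.2
    endloop
  endfacet
  facet normal -0.7907 0.6122 0.0000
    outer loop
      vertex 2.8 11.6 0.0
      vertex 0.4 8.5 0.0
      vertex 0.4 8.5 6.2
    endloop
  endfacet
  facet normal -0.7907 0.6122 0.0000
    outer loop
      vertex 2.8 11.6 0.0
      vertex 0.4 8.5 6.2
      vertex 2.8 11.6 6.2
    endloop
  endfacet
  facet normal -0.9987 0.0512 0.0000
    outer loop
      vertex 0.4 8.5 0.0
      vertex 0.2 4.6 0.0
      vertex 0.2 4.6 6.2
    endloop
  endfacet
  facet normal -0.9987 0.0512 0.0000
    outer loop
      vertex 0.4 8.5 0.0
      vertex 0.2 4.6 6.2
      vertex 0.4 8.5 6.2
    endloop
  endfacet
  facet normal -0.8240 -0.5665 0.0000
    outer loop
      vertex 0.2 4.6 0.0
      vertex 2.4 1.4 0.0
      vertex 2.4 1.4 6.2
    endloop
  endfacet
  facet normal -0.8240 -0.5665 0.0000
    outer loop
      vertex 0.2 4.6 0.0
      vertex 2.4 1.4 6.2
      vertex 0.2 4.6 6.2
    endloop
  endfacet
  facet normal -0.3624 -0.9320 0.0000
    outer loop
      vertex 2.4 1.4 0.0
      vertex 6.0 0.0 0.0
      vertex 6.0 0.0 6.2
    endloop
  endfacet
  facet normal -0.3624 -0.9320 0.0000
    outer loop
      vertex 2.4 1.4 0.0
      vertex 6.0 0.0 6.2
      vertex 2.4 1.4 6.2
    endloop
  endfacet
  facet normal 0.2545 -0.9671 0.0000
    outer loop
      vertex 6.0 0.0 0.0
      vertex 9.8 1.0 0.0
      vertex 9.8 1.0 6.2
    endloop
  endfacet
  facet normal 0.2545 -0.9671 0.0000
    outer loop
      vertex 6.0 0.0 0.0
      vertex 9.8 1.0 6.2
      vertex 6.0 0.0 6.2
    endloop
  endfacet
  facet normal 0.7907 -0.6122 0.0000
    outer loop
      vertex 9.8 1.0 0.0
      vertex 12.2 4.1 0.0
      vertex 12.2 4.1 6.2
    endloop
  endfacet
  facet normal 0.7907 -0.6122 0.0000
    outer loop
      vertex 9.8 1.0 0.0
      vertex 12.2 4.1 6.2
      vertex 9.8 1.0 6.2
    endloop
  endfacet
  facet normal 0.9987 -0.0512 0.0000
    outer loop
      vertex 12.2 4.1 0.0
      vertex 12.4 8.0 0.0
      vertex 12.4 8.0 6.2
    endloop
  endfacet
  facet normal 0.9987 -0.0512 0.0000
    outer loop
      vertex 12.2 4.1 0.0
      vertex 12.4 8.0 6.2
      vertex 12.2 4.1 6.2
    endloop
  endfacet
endsolid part

The G0 Z moves step by Δz≈1.6 mm. Every layer's G1 loop is the same polygon, so the solid is a straight extrusion of it from z=0 to z≈6.2. Closing with flat bottom and top caps and triangulating gives 36 facets — a regular 10-sided prism (a cylinder approximated with 10 flat sides), circumscribed radius ≈ 6.3 mm, height ≈ 6.2 mm.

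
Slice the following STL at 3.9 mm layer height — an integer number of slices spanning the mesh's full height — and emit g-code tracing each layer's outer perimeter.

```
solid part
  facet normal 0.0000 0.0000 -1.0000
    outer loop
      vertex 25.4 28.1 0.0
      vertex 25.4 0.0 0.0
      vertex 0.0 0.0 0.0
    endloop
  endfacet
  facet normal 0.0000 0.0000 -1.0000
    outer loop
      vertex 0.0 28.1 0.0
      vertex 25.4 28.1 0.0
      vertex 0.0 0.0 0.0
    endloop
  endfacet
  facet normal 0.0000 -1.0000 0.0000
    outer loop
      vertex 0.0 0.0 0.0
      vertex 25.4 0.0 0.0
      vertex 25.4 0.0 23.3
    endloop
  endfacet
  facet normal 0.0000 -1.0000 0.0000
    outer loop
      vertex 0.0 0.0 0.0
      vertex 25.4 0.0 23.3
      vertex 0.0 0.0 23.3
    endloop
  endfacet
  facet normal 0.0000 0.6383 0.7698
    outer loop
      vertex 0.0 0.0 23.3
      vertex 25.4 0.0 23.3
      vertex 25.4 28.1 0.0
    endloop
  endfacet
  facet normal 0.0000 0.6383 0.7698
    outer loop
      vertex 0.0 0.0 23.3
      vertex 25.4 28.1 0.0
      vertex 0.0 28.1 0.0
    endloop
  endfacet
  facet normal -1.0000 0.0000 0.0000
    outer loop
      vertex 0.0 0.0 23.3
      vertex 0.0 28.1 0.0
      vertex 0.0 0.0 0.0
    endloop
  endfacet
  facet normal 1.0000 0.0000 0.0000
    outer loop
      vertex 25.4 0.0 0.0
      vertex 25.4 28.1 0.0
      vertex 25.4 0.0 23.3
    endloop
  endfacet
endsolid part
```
; perimeter-only toolpath
G21 ; units = mm
G90 ; absolute positioning
G28 ; home
; layer 1
G0 Z3.9
G0 X0.0 Y0.0
G1 X25.4 Y0.0
G1 X25.4 Y23.4
G1 X0.0 Y23.4
G1 X0.0 Y0.0
; layer 2
G0 Z7.8
G0 X0.0 Y0.0
G1 X25.4 Y0.0
G1 X25.4 Y18.7
G1 X0.0 Y18.7
G1 X0.0 Y0.0
; layer 3
G0 Z11.7
G0 X0.0 Y0.0
G1 X25.4 Y0.0
G1 X25.4 Y14.1
G1 X0.0 Y14.1
G1 X0.0 Y0.0
; layer 4
G0 Z15.5
G0 X0.0 Y0.0
G1 X25.4 Y0.0
G1 X25.4 Y9.4
G1 X0.0 Y9.4
G1 X0.0 Y0.0
; layer 5
G0 Z19.4
G0 X0.0 Y0.0
G1 X25.4 Y0.0
G1 X25.4 Y4.7
G1 X0.0 Y4.7
G1 X0.0 Y0.0
M2 ; end

The solid is a wedge (ramp): 25.4 × 28.1 mm base, rising to 23.3 mm along the y=0 edge and sloping linearly to z=0 at y=28.1. Slicing at Δz = 3.9 mm — 6 equal slices spanning the solid's height, so layer i sits at z = i·h/6 — gives 5 non-empty perimeters. Each is a 4-segment closed polygon; G0 lifts to the layer z and rapids to the start vertex, then G1 traces the edges. The cross-section shrinks linearly with z (the slice at the apex is degenerate and omitted).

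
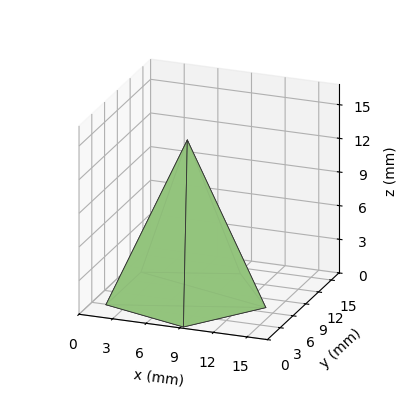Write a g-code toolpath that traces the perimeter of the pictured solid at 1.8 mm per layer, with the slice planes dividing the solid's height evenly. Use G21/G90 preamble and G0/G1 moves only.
Reading the render: the shape is a regular 5-sided pyramid, base circumscribed radius ≈ 7 mm, apex at z ≈ 14 mm (dimensions read to the nearest mm from the axis ticks). For the g-code, the solid's height is divided into equal slices at the stated Δz and each level perimeter traced with G1 moves after a G0 lift.

; perimeter-only toolpath
G21 ; units = mm
G90 ; absolute positioning
G28 ; home
; layer 1
G0 Z1.8
G0 X13.1 Y7.0
G1 X8.9 Y12.9
G1 X2.0 Y10.6
G1 X2.0 Y3.4
G1 X8.9 Y1.1
G1 X13.1 Y7.0
; layer 2
G0 Z3.5
G0 X12.2 Y7.0
G1 X8.6 Y12.0
G1 X2.7 Y10.1
G1 X2.7 Y3.9
G1 X8.6 Y2.0
G1 X12.2 Y7.0
; layer 3
G0 Z5.2
G0 X11.4 Y7.0
G1 X8.4 Y11.2
G1 X3.4 Y9.6
G1 X3.4 Y4.4
G1 X8.4 Y2.8
G1 X11.4 Y7.0
; layer 4
G0 Z7.0
G0 X10.5 Y7.0
G1 X8.1 Y10.3
G1 X4.2 Y9.1
G1 X4.2 Y5.0
G1 X8.1 Y3.6
G1 X10.5 Y7.0
; layer 5
G0 Z8.8
G0 X9.6 Y7.0
G1 X7.8 Y9.5
G1 X4.9 Y8.5
G1 X4.9 Y5.5
G1 X7.8 Y4.5
G1 X9.6 Y7.0
; layer 6
G0 Z10.5
G0 X8.8 Y7.0
G1 X7.5 Y8.7
G1 X5.6 Y8.0
G1 X5.6 Y6.0
G1 X7.5 Y5.3
G1 X8.8 Y7.0
; layer 7
G0 Z12.2
G0 X7.9 Y7.0
G1 X7.3 Y7.8
G1 X6.3 Y7.5
G1 X6.3 Y6.5
G1 X7.3 Y6.2
G1 X7.9 Y7.0
M2 ; end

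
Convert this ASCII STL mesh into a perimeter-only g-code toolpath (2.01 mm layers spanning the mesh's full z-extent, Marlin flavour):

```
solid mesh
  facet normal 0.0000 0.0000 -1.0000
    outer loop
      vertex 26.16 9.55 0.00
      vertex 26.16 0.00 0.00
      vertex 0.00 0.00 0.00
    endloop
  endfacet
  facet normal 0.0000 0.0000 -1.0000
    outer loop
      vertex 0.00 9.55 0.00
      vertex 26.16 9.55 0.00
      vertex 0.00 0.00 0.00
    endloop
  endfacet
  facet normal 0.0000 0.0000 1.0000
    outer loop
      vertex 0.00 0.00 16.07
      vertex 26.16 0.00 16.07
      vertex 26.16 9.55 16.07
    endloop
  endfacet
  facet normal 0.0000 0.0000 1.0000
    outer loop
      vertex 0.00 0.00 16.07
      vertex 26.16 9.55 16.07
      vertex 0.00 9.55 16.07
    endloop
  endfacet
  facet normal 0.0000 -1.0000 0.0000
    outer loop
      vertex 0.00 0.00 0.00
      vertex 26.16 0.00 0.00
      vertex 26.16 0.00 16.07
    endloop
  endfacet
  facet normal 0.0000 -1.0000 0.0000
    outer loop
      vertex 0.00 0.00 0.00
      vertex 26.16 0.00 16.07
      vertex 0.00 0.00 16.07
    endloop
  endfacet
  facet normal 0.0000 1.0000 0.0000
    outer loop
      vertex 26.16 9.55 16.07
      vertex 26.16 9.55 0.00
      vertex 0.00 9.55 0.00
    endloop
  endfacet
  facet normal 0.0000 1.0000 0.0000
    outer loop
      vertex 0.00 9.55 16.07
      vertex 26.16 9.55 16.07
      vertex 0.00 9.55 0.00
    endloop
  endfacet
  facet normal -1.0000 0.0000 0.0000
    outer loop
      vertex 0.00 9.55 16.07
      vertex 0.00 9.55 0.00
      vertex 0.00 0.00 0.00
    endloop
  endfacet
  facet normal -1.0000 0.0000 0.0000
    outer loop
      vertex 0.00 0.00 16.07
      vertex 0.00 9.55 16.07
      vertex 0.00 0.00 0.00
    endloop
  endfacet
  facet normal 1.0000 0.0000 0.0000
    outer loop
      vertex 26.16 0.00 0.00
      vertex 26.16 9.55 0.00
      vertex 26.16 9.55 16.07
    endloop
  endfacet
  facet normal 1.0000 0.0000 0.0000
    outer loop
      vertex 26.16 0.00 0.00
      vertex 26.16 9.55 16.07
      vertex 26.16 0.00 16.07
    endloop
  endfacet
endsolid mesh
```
; perimeter-only toolpath
G21 ; units = mm
G90 ; absolute positioning
G28 ; home
; layer 1
G0 Z2.01
G0 X0.00 Y0.00
G1 X26.16 Y0.00
G1 X26.16 Y9.55
G1 X0.00 Y9.55
G1 X0.00 Y0.00
; layer 2
G0 Z4.02
G0 X0.00 Y0.00
G1 X26.16 Y0.00
G1 X26.16 Y9.55
G1 X0.00 Y9.55
G1 X0.00 Y0.00
; layer 3
G0 Z6.03
G0 X0.00 Y0.00
G1 X26.16 Y0.00
G1 X26.16 Y9.55
G1 X0.00 Y9.55
G1 X0.00 Y0.00
; layer 4
G0 Z8.04
G0 X0.00 Y0.00
G1 X26.16 Y0.00
G1 X26.16 Y9.55
G1 X0.00 Y9.55
G1 X0.00 Y0.00
; layer 5
G0 Z10.04
G0 X0.00 Y0.00
G1 X26.16 Y0.00
G1 X26.16 Y9.55
G1 X0.00 Y9.55
G1 X0.00 Y0.00
; layer 6
G0 Z12.05
G0 X0.00 Y0.00
G1 X26.16 Y0.00
G1 X26.16 Y9.55
G1 X0.00 Y9.55
G1 X0.00 Y0.00
; layer 7
G0 Z14.06
G0 X0.00 Y0.00
G1 X26.16 Y0.00
G1 X26.16 Y9.55
G1 X0.00 Y9.55
G1 X0.00 Y0.00
; layer 8
G0 Z16.07
G0 X0.00 Y0.00
G1 X26.16 Y0.00
G1 X26.16 Y9.55
G1 X0.00 Y9.55
G1 X0.00 Y0.00
M2 ; end

The solid is a rectangular box, roughly 26.2 × 9.55 mm footprint and 16.1 mm tall. Slicing at Δz = 2.01 mm — 8 equal slices spanning the solid's height, so layer i sits at z = i·h/8 — gives 8 non-empty perimeters. Each is a 4-segment closed polygon; G0 lifts to the layer z and rapids to the start vertex, then G1 traces the edges.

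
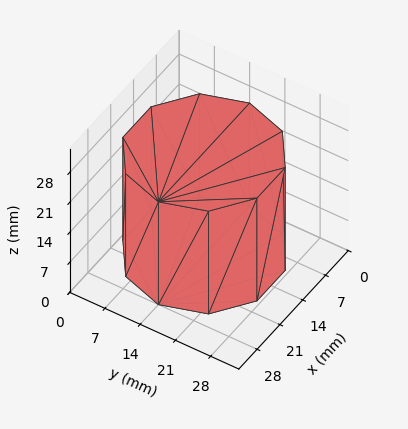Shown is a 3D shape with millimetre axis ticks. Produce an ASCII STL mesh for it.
Reading the render: the shape is a regular 10-sided prism (a cylinder approximated with 10 flat sides), circumscribed radius ≈ 14 mm, height ≈ 24 mm (dimensions read to the nearest mm from the axis ticks). For the STL, each face is triangulated and given an outward normal.

solid part
  facet normal 0.0000 0.0000 -1.0000
    outer loop
      vertex 18.326 27.315 0.000
      vertex 25.326 22.229 0.000
      vertex 28.000 14.000 0.000
    endloop
  endfacet
  facet normal 0.0000 0.0000 -1.0000
    outer loop
      vertex 9.674 27.315 0.000
      vertex 18.326 27.315 0.000
      vertex 28.000 14.000 0.000
    endloop
  endfacet
  facet normal 0.0000 0.0000 -1.0000
    outer loop
      vertex 2.674 22.229 0.000
      vertex 9.674 27.315 0.000
      vertex 28.000 14.000 0.000
    endloop
  endfacet
  facet normal 0.0000 0.0000 -1.0000
    outer loop
      vertex 0.000 14.000 0.000
      vertex 2.674 22.229 0.000
      vertex 28.000 14.000 0.000
    endloop
  endfacet
  facet normal 0.0000 0.0000 -1.0000
    outer loop
      vertex 2.674 5.771 0.000
      vertex 0.000 14.000 0.000
      vertex 28.000 14.000 0.000
    endloop
  endfacet
  facet normal 0.0000 0.0000 -1.0000
    outer loop
      vertex 9.674 0.685 0.000
      vertex 2.674 5.771 0.000
      vertex 28.000 14.000 0.000
    endloop
  endfacet
  facet normal 0.0000 0.0000 -1.0000
    outer loop
      vertex 18.326 0.685 0.000
      vertex 9.674 0.685 0.000
      vertex 28.000 14.000 0.000
    endloop
  endfacet
  facet normal 0.0000 0.0000 -1.0000
    outer loop
      vertex 25.326 5.771 0.000
      vertex 18.326 0.685 0.000
      vertex 28.000 14.000 0.000
    endloop
  endfacet
  facet normal 0.0000 0.0000 1.0000
    outer loop
      vertex 28.000 14.000 24.000
      vertex 25.326 22.229 24.000
      vertex 18.326 27.315 24.000
    endloop
  endfacet
  facet normal 0.0000 0.0000 1.0000
    outer loop
      vertex 28.000 14.000 24.000
      vertex 18.326 27.315 24.000
      vertex 9.674 27.315 24.000
    endloop
  endfacet
  facet normal 0.0000 0.0000 1.0000
    outer loop
      vertex 28.000 14.000 24.000
      vertex 9.674 27.315 24.000
      vertex 2.674 22.229 24.000
    endloop
  endfacet
  facet normal 0.0000 0.0000 1.0000
    outer loop
      vertex 28.000 14.000 24.000
      vertex 2.674 22.229 24.000
      vertex 0.000 14.000 24.000
    endloop
  endfacet
  facet normal 0.0000 0.0000 1.0000
    outer loop
      vertex 28.000 14.000 24.000
      vertex 0.000 14.000 24.000
      vertex 2.674 5.771 24.000
    endloop
  endfacet
  facet normal 0.0000 0.0000 1.0000
    outer loop
      vertex 28.000 14.000 24.000
      vertex 2.674 5.771 24.000
      vertex 9.674 0.685 24.000
    endloop
  endfacet
  facet normal 0.0000 0.0000 1.0000
    outer loop
      vertex 28.000 14.000 24.000
      vertex 9.674 0.685 24.000
      vertex 18.326 0.685 24.000
    endloop
  endfacet
  facet normal 0.0000 0.0000 1.0000
    outer loop
      vertex 28.000 14.000 24.000
      vertex 18.326 0.685 24.000
      vertex 25.326 5.771 24.000
    endloop
  endfacet
  facet normal 0.9510 0.3090 0.0000
    outer loop
      vertex 28.000 14.000 0.000
      vertex 25.326 22.229 0.000
      vertex 25.326 22.229 24.000
    endloop
  endfacet
  facet normal 0.9510 0.3090 0.0000
    outer loop
      vertex 28.000 14.000 0.000
      vertex 25.326 22.229 24.000
      vertex 28.000 14.000 24.000
    endloop
  endfacet
  facet normal 0.5878 0.8090 0.0000
    outer loop
      vertex 25.326 22.229 0.000
      vertex 18.326 27.315 0.000
      vertex 18.326 27.315 24.000
    endloop
  endfacet
  facet normal 0.5878 0.8090 0.0000
    outer loop
      vertex 25.326 22.229 0.000
      vertex 18.326 27.315 24.000
      vertex 25.326 22.229 24.000
    endloop
  endfacet
  facet normal 0.0000 1.0000 0.0000
    outer loop
      vertex 18.326 27.315 0.000
      vertex 9.674 27.315 0.000
      vertex 9.674 27.315 24.000
    endloop
  endfacet
  facet normal 0.0000 1.0000 0.0000
    outer loop
      vertex 18.326 27.315 0.000
      vertex 9.674 27.315 24.000
      vertex 18.326 27.315 24.000
    endloop
  endfacet
  facet normal -0.5878 0.8090 0.0000
    outer loop
      vertex 9.674 27.315 0.000
      vertex 2.674 22.229 0.000
      vertex 2.674 22.229 24.000
    endloop
  endfacet
  facet normal -0.5878 0.8090 0.0000
    outer loop
      vertex 9.674 27.315 0.000
      vertex 2.674 22.229 24.000
      vertex 9.674 27.315 24.000
    endloop
  endfacet
  facet normal -0.9510 0.3090 0.0000
    outer loop
      vertex 2.674 22.229 0.000
      vertex 0.000 14.000 0.000
      vertex 0.000 14.000 24.000
    endloop
  endfacet
  facet normal -0.9510 0.3090 0.0000
    outer loop
      vertex 2.674 22.229 0.000
      vertex 0.000 14.000 24.000
      vertex 2.674 22.229 24.000
    endloop
  endfacet
  facet normal -0.9510 -0.3090 0.0000
    outer loop
      vertex 0.000 14.000 0.000
      vertex 2.674 5.771 0.000
      vertex 2.674 5.771 24.000
    endloop
  endfacet
  facet normal -0.9510 -0.3090 0.0000
    outer loop
      vertex 0.000 14.000 0.000
      vertex 2.674 5.771 24.000
      vertex 0.000 14.000 24.000
    endloop
  endfacet
  facet normal -0.5878 -0.8090 0.0000
    outer loop
      vertex 2.674 5.771 0.000
      vertex 9.674 0.685 0.000
      vertex 9.674 0.685 24.000
    endloop
  endfacet
  facet normal -0.5878 -0.8090 0.0000
    outer loop
      vertex 2.674 5.771 0.000
      vertex 9.674 0.685 24.000
      vertex 2.674 5.771 24.000
    endloop
  endfacet
  facet normal 0.0000 -1.0000 0.0000
    outer loop
      vertex 9.674 0.685 0.000
      vertex 18.326 0.685 0.000
      vertex 18.326 0.685 24.000
    endloop
  endfacet
  facet normal 0.0000 -1.0000 0.0000
    outer loop
      vertex 9.674 0.685 0.000
      vertex 18.326 0.685 24.000
      vertex 9.674 0.685 24.000
    endloop
  endfacet
  facet normal 0.5878 -0.8090 0.0000
    outer loop
      vertex 18.326 0.685 0.000
      vertex 25.326 5.771 0.000
      vertex 25.326 5.771 24.000
    endloop
  endfacet
  facet normal 0.5878 -0.8090 0.0000
    outer loop
      vertex 18.326 0.685 0.000
      vertex 25.326 5.771 24.000
      vertex 18.326 0.685 24.000
    endloop
  endfacet
  facet normal 0.9510 -0.3090 0.0000
    outer loop
      vertex 25.326 5.771 0.000
      vertex 28.000 14.000 0.000
      vertex 28.000 14.000 24.000
    endloop
  endfacet
  facet normal 0.9510 -0.3090 0.0000
    outer loop
      vertex 25.326 5.771 0.000
      vertex 28.000 14.000 24.000
      vertex 25.326 5.771 24.000
    endloop
  endfacet
endsolid part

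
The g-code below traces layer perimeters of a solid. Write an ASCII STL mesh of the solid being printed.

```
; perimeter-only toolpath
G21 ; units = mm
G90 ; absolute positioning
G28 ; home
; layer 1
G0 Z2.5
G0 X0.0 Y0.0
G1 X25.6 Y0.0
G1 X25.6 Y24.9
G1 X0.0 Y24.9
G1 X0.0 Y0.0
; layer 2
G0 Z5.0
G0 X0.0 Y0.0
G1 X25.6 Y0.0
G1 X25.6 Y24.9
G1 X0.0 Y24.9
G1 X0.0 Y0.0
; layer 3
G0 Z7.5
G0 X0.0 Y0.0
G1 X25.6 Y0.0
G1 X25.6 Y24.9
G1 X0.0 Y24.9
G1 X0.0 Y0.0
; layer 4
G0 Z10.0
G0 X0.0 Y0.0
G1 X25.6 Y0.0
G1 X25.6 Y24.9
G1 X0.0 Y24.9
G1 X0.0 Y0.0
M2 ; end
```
solid part
  facet normal 0.0000 0.0000 -1.0000
    outer loop
      vertex 25.6 24.9 0.0
      vertex 25.6 0.0 0.0
      vertex 0.0 0.0 0.0
    endloop
  endfacet
  facet normal 0.0000 0.0000 -1.0000
    outer loop
      vertex 0.0 24.9 0.0
      vertex 25.6 24.9 0.0
      vertex 0.0 0.0 0.0
    endloop
  endfacet
  facet normal 0.0000 0.0000 1.0000
    outer loop
      vertex 0.0 0.0 10.0
      vertex 25.6 0.0 10.0
      vertex 25.6 24.9 10.0
    endloop
  endfacet
  facet normal 0.0000 0.0000 1.0000
    outer loop
      vertex 0.0 0.0 10.0
      vertex 25.6 24.9 10.0
      vertex 0.0 24.9 10.0
    endloop
  endfacet
  facet normal 0.0000 -1.0000 0.0000
    outer loop
      vertex 0.0 0.0 0.0
      vertex 25.6 0.0 0.0
      vertex 25.6 0.0 10.0
    endloop
  endfacet
  facet normal 0.0000 -1.0000 0.0000
    outer loop
      vertex 0.0 0.0 0.0
      vertex 25.6 0.0 10.0
      vertex 0.0 0.0 10.0
    endloop
  endfacet
  facet normal 0.0000 1.0000 0.0000
    outer loop
      vertex 25.6 24.9 10.0
      vertex 25.6 24.9 0.0
      vertex 0.0 24.9 0.0
    endloop
  endfacet
  facet normal 0.0000 1.0000 0.0000
    outer loop
      vertex 0.0 24.9 10.0
      vertex 25.6 24.9 10.0
      vertex 0.0 24.9 0.0
    endloop
  endfacet
  facet normal -1.0000 0.0000 0.0000
    outer loop
      vertex 0.0 24.9 10.0
      vertex 0.0 24.9 0.0
      vertex 0.0 0.0 0.0
    endloop
  endfacet
  facet normal -1.0000 0.0000 0.0000
    outer loop
      vertex 0.0 0.0 10.0
      vertex 0.0 24.9 10.0
      vertex 0.0 0.0 0.0
    endloop
  endfacet
  facet normal 1.0000 0.0000 0.0000
    outer loop
      vertex 25.6 0.0 0.0
      vertex 25.6 24.9 0.0
      vertex 25.6 24.9 10.0
    endloop
  endfacet
  facet normal 1.0000 0.0000 0.0000
    outer loop
      vertex 25.6 0.0 0.0
      vertex 25.6 24.9 10.0
      vertex 25.6 0.0 10.0
    endloop
  endfacet
endsolid part

The G0 Z moves step by Δz≈2.5 mm. Every layer's G1 loop is the same polygon, so the solid is a straight extrusion of it from z=0 to z≈10. Closing with flat bottom and top caps and triangulating gives 12 facets — a rectangular box, roughly 25.6 × 24.9 mm footprint and 10 mm tall.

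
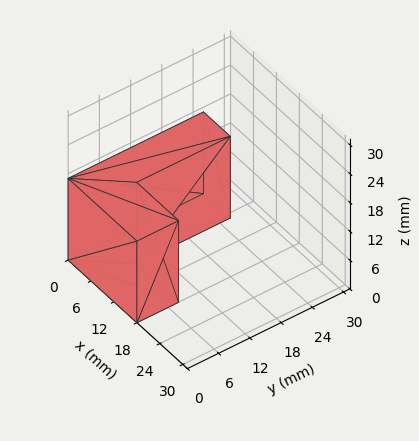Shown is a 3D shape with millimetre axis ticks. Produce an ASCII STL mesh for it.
Reading the render: the shape is an L-shaped prism: outer 18 × 26 mm, arm thicknesses ≈ 8 mm (horizontal) and 7 mm (vertical), extruded 17 mm in z (dimensions read to the nearest mm from the axis ticks). For the STL, each face is triangulated and given an outward normal.

solid part
  facet normal 0.0000 0.0000 -1.0000
    outer loop
      vertex 18.00 8.00 0.00
      vertex 18.00 0.00 0.00
      vertex 0.00 0.00 0.00
    endloop
  endfacet
  facet normal 0.0000 0.0000 -1.0000
    outer loop
      vertex 7.00 8.00 0.00
      vertex 18.00 8.00 0.00
      vertex 0.00 0.00 0.00
    endloop
  endfacet
  facet normal 0.0000 0.0000 -1.0000
    outer loop
      vertex 7.00 26.00 0.00
      vertex 7.00 8.00 0.00
      vertex 0.00 0.00 0.00
    endloop
  endfacet
  facet normal 0.0000 0.0000 -1.0000
    outer loop
      vertex 0.00 26.00 0.00
      vertex 7.00 26.00 0.00
      vertex 0.00 0.00 0.00
    endloop
  endfacet
  facet normal 0.0000 0.0000 1.0000
    outer loop
      vertex 0.00 0.00 17.00
      vertex 18.00 0.00 17.00
      vertex 18.00 8.00 17.00
    endloop
  endfacet
  facet normal 0.0000 0.0000 1.0000
    outer loop
      vertex 0.00 0.00 17.00
      vertex 18.00 8.00 17.00
      vertex 7.00 8.00 17.00
    endloop
  endfacet
  facet normal 0.0000 0.0000 1.0000
    outer loop
      vertex 0.00 0.00 17.00
      vertex 7.00 8.00 17.00
      vertex 7.00 26.00 17.00
    endloop
  endfacet
  facet normal 0.0000 0.0000 1.0000
    outer loop
      vertex 0.00 0.00 17.00
      vertex 7.00 26.00 17.00
      vertex 0.00 26.00 17.00
    endloop
  endfacet
  facet normal 0.0000 -1.0000 0.0000
    outer loop
      vertex 0.00 0.00 0.00
      vertex 18.00 0.00 0.00
      vertex 18.00 0.00 17.00
    endloop
  endfacet
  facet normal 0.0000 -1.0000 0.0000
    outer loop
      vertex 0.00 0.00 0.00
      vertex 18.00 0.00 17.00
      vertex 0.00 0.00 17.00
    endloop
  endfacet
  facet normal 1.0000 0.0000 0.0000
    outer loop
      vertex 18.00 0.00 0.00
      vertex 18.00 8.00 0.00
      vertex 18.00 8.00 17.00
    endloop
  endfacet
  facet normal 1.0000 0.0000 0.0000
    outer loop
      vertex 18.00 0.00 0.00
      vertex 18.00 8.00 17.00
      vertex 18.00 0.00 17.00
    endloop
  endfacet
  facet normal 0.0000 1.0000 0.0000
    outer loop
      vertex 18.00 8.00 0.00
      vertex 7.00 8.00 0.00
      vertex 7.00 8.00 17.00
    endloop
  endfacet
  facet normal 0.0000 1.0000 0.0000
    outer loop
      vertex 18.00 8.00 0.00
      vertex 7.00 8.00 17.00
      vertex 18.00 8.00 17.00
    endloop
  endfacet
  facet normal 1.0000 0.0000 0.0000
    outer loop
      vertex 7.00 8.00 0.00
      vertex 7.00 26.00 0.00
      vertex 7.00 26.00 17.00
    endloop
  endfacet
  facet normal 1.0000 0.0000 0.0000
    outer loop
      vertex 7.00 8.00 0.00
      vertex 7.00 26.00 17.00
      vertex 7.00 8.00 17.00
    endloop
  endfacet
  facet normal 0.0000 1.0000 0.0000
    outer loop
      vertex 7.00 26.00 0.00
      vertex 0.00 26.00 0.00
      vertex 0.00 26.00 17.00
    endloop
  endfacet
  facet normal 0.0000 1.0000 0.0000
    outer loop
      vertex 7.00 26.00 0.00
      vertex 0.00 26.00 17.00
      vertex 7.00 26.00 17.00
    endloop
  endfacet
  facet normal -1.0000 0.0000 0.0000
    outer loop
      vertex 0.00 26.00 0.00
      vertex 0.00 0.00 0.00
      vertex 0.00 0.00 17.00
    endloop
  endfacet
  facet normal -1.0000 0.0000 0.0000
    outer loop
      vertex 0.00 26.00 0.00
      vertex 0.00 0.00 17.00
      vertex 0.00 26.00 17.00
    endloop
  endfacet
endsolid part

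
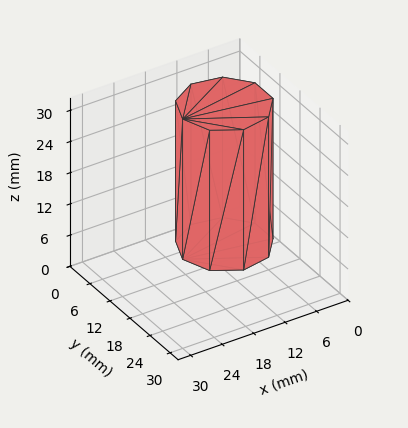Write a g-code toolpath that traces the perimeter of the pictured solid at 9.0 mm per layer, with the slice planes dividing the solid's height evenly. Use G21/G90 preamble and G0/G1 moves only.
Reading the render: the shape is a regular 9-sided prism (a cylinder approximated with 9 flat sides), circumscribed radius ≈ 8 mm, height ≈ 27 mm (dimensions read to the nearest mm from the axis ticks). For the g-code, the solid's height is divided into equal slices at the stated Δz and each level perimeter traced with G1 moves after a G0 lift.

; perimeter-only toolpath
G21 ; units = mm
G90 ; absolute positioning
G28 ; home
; layer 1
G0 Z9.0
G0 X16.0 Y8.0
G1 X14.1 Y13.1
G1 X9.4 Y15.9
G1 X4.0 Y14.9
G1 X0.5 Y10.7
G1 X0.5 Y5.3
G1 X4.0 Y1.1
G1 X9.4 Y0.1
G1 X14.1 Y2.9
G1 X16.0 Y8.0
; layer 2
G0 Z18.0
G0 X16.0 Y8.0
G1 X14.1 Y13.1
G1 X9.4 Y15.9
G1 X4.0 Y14.9
G1 X0.5 Y10.7
G1 X0.5 Y5.3
G1 X4.0 Y1.1
G1 X9.4 Y0.1
G1 X14.1 Y2.9
G1 X16.0 Y8.0
; layer 3
G0 Z27.0
G0 X16.0 Y8.0
G1 X14.1 Y13.1
G1 X9.4 Y15.9
G1 X4.0 Y14.9
G1 X0.5 Y10.7
G1 X0.5 Y5.3
G1 X4.0 Y1.1
G1 X9.4 Y0.1
G1 X14.1 Y2.9
G1 X16.0 Y8.0
M2 ; end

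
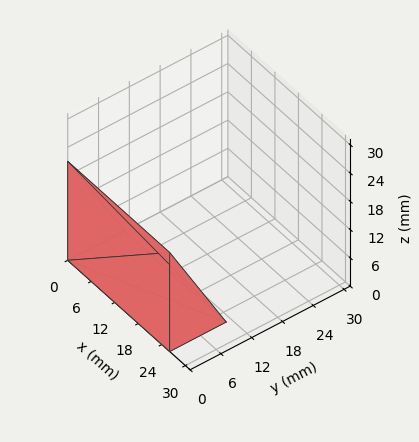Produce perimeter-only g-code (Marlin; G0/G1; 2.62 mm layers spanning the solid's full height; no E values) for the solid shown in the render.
Reading the render: the shape is a wedge (ramp): 26 × 11 mm base, rising to 21 mm along the y=0 edge and sloping linearly to z=0 at y=11 (dimensions read to the nearest mm from the axis ticks). For the g-code, the solid's height is divided into equal slices at the stated Δz and each level perimeter traced with G1 moves after a G0 lift.

; perimeter-only toolpath
G21 ; units = mm
G90 ; absolute positioning
G28 ; home
; layer 1
G0 Z2.62
G0 X0.00 Y0.00
G1 X26.00 Y0.00
G1 X26.00 Y9.62
G1 X0.00 Y9.62
G1 X0.00 Y0.00
; layer 2
G0 Z5.25
G0 X0.00 Y0.00
G1 X26.00 Y0.00
G1 X26.00 Y8.25
G1 X0.00 Y8.25
G1 X0.00 Y0.00
; layer 3
G0 Z7.88
G0 X0.00 Y0.00
G1 X26.00 Y0.00
G1 X26.00 Y6.88
G1 X0.00 Y6.88
G1 X0.00 Y0.00
; layer 4
G0 Z10.50
G0 X0.00 Y0.00
G1 X26.00 Y0.00
G1 X26.00 Y5.50
G1 X0.00 Y5.50
G1 X0.00 Y0.00
; layer 5
G0 Z13.12
G0 X0.00 Y0.00
G1 X26.00 Y0.00
G1 X26.00 Y4.12
G1 X0.00 Y4.12
G1 X0.00 Y0.00
; layer 6
G0 Z15.75
G0 X0.00 Y0.00
G1 X26.00 Y0.00
G1 X26.00 Y2.75
G1 X0.00 Y2.75
G1 X0.00 Y0.00
; layer 7
G0 Z18.38
G0 X0.00 Y0.00
G1 X26.00 Y0.00
G1 X26.00 Y1.38
G1 X0.00 Y1.38
G1 X0.00 Y0.00
M2 ; end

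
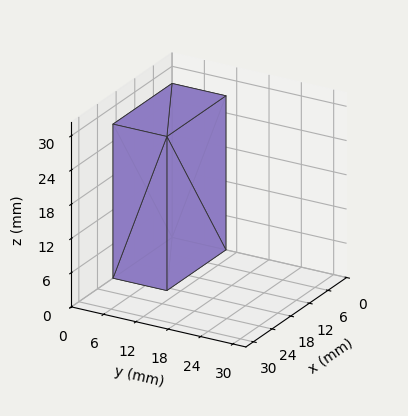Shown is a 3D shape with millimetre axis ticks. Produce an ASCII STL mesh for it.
Reading the render: the shape is a rectangular box, roughly 19 × 10 mm footprint and 27 mm tall (dimensions read to the nearest mm from the axis ticks). For the STL, each face is triangulated and given an outward normal.

solid part
  facet normal 0.0000 0.0000 -1.0000
    outer loop
      vertex 19.0 10.0 0.0
      vertex 19.0 0.0 0.0
      vertex 0.0 0.0 0.0
    endloop
  endfacet
  facet normal 0.0000 0.0000 -1.0000
    outer loop
      vertex 0.0 10.0 0.0
      vertex 19.0 10.0 0.0
      vertex 0.0 0.0 0.0
    endloop
  endfacet
  facet normal 0.0000 0.0000 1.0000
    outer loop
      vertex 0.0 0.0 27.0
      vertex 19.0 0.0 27.0
      vertex 19.0 10.0 27.0
    endloop
  endfacet
  facet normal 0.0000 0.0000 1.0000
    outer loop
      vertex 0.0 0.0 27.0
      vertex 19.0 10.0 27.0
      vertex 0.0 10.0 27.0
    endloop
  endfacet
  facet normal 0.0000 -1.0000 0.0000
    outer loop
      vertex 0.0 0.0 0.0
      vertex 19.0 0.0 0.0
      vertex 19.0 0.0 27.0
    endloop
  endfacet
  facet normal 0.0000 -1.0000 0.0000
    outer loop
      vertex 0.0 0.0 0.0
      vertex 19.0 0.0 27.0
      vertex 0.0 0.0 27.0
    endloop
  endfacet
  facet normal 0.0000 1.0000 0.0000
    outer loop
      vertex 19.0 10.0 27.0
      vertex 19.0 10.0 0.0
      vertex 0.0 10.0 0.0
    endloop
  endfacet
  facet normal 0.0000 1.0000 0.0000
    outer loop
      vertex 0.0 10.0 27.0
      vertex 19.0 10.0 27.0
      vertex 0.0 10.0 0.0
    endloop
  endfacet
  facet normal -1.0000 0.0000 0.0000
    outer loop
      vertex 0.0 10.0 27.0
      vertex 0.0 10.0 0.0
      vertex 0.0 0.0 0.0
    endloop
  endfacet
  facet normal -1.0000 0.0000 0.0000
    outer loop
      vertex 0.0 0.0 27.0
      vertex 0.0 10.0 27.0
      vertex 0.0 0.0 0.0
    endloop
  endfacet
  facet normal 1.0000 0.0000 0.0000
    outer loop
      vertex 19.0 0.0 0.0
      vertex 19.0 10.0 0.0
      vertex 19.0 10.0 27.0
    endloop
  endfacet
  facet normal 1.0000 0.0000 0.0000
    outer loop
      vertex 19.0 0.0 0.0
      vertex 19.0 10.0 27.0
      vertex 19.0 0.0 27.0
    endloop
  endfacet
endsolid part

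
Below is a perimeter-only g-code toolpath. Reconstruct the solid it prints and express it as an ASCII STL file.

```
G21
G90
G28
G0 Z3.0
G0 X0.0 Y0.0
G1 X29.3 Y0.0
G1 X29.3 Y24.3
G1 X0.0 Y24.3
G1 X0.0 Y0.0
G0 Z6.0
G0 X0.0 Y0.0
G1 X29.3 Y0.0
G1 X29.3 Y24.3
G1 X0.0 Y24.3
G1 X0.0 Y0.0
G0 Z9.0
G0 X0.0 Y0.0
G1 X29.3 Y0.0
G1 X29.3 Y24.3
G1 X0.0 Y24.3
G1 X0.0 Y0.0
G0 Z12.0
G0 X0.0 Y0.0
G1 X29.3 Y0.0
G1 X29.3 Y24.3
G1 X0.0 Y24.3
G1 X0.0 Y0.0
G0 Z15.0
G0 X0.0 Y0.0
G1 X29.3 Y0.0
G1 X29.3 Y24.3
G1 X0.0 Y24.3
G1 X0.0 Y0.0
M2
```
solid part
  facet normal 0.0000 0.0000 -1.0000
    outer loop
      vertex 29.3 24.3 0.0
      vertex 29.3 0.0 0.0
      vertex 0.0 0.0 0.0
    endloop
  endfacet
  facet normal 0.0000 0.0000 -1.0000
    outer loop
      vertex 0.0 24.3 0.0
      vertex 29.3 24.3 0.0
      vertex 0.0 0.0 0.0
    endloop
  endfacet
  facet normal 0.0000 0.0000 1.0000
    outer loop
      vertex 0.0 0.0 15.0
      vertex 29.3 0.0 15.0
      vertex 29.3 24.3 15.0
    endloop
  endfacet
  facet normal 0.0000 0.0000 1.0000
    outer loop
      vertex 0.0 0.0 15.0
      vertex 29.3 24.3 15.0
      vertex 0.0 24.3 15.0
    endloop
  endfacet
  facet normal 0.0000 -1.0000 0.0000
    outer loop
      vertex 0.0 0.0 0.0
      vertex 29.3 0.0 0.0
      vertex 29.3 0.0 15.0
    endloop
  endfacet
  facet normal 0.0000 -1.0000 0.0000
    outer loop
      vertex 0.0 0.0 0.0
      vertex 29.3 0.0 15.0
      vertex 0.0 0.0 15.0
    endloop
  endfacet
  facet normal 0.0000 1.0000 0.0000
    outer loop
      vertex 29.3 24.3 15.0
      vertex 29.3 24.3 0.0
      vertex 0.0 24.3 0.0
    endloop
  endfacet
  facet normal 0.0000 1.0000 0.0000
    outer loop
      vertex 0.0 24.3 15.0
      vertex 29.3 24.3 15.0
      vertex 0.0 24.3 0.0
    endloop
  endfacet
  facet normal -1.0000 0.0000 0.0000
    outer loop
      vertex 0.0 24.3 15.0
      vertex 0.0 24.3 0.0
      vertex 0.0 0.0 0.0
    endloop
  endfacet
  facet normal -1.0000 0.0000 0.0000
    outer loop
      vertex 0.0 0.0 15.0
      vertex 0.0 24.3 15.0
      vertex 0.0 0.0 0.0
    endloop
  endfacet
  facet normal 1.0000 0.0000 0.0000
    outer loop
      vertex 29.3 0.0 0.0
      vertex 29.3 24.3 0.0
      vertex 29.3 24.3 15.0
    endloop
  endfacet
  facet normal 1.0000 0.0000 0.0000
    outer loop
      vertex 29.3 0.0 0.0
      vertex 29.3 24.3 15.0
      vertex 29.3 0.0 15.0
    endloop
  endfacet
endsolid part

The G0 Z moves step by Δz≈3.0 mm. Every layer's G1 loop is the same polygon, so the solid is a straight extrusion of it from z=0 to z≈15. Closing with flat bottom and top caps and triangulating gives 12 facets — a rectangular box, roughly 29.3 × 24.3 mm footprint and 15 mm tall.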